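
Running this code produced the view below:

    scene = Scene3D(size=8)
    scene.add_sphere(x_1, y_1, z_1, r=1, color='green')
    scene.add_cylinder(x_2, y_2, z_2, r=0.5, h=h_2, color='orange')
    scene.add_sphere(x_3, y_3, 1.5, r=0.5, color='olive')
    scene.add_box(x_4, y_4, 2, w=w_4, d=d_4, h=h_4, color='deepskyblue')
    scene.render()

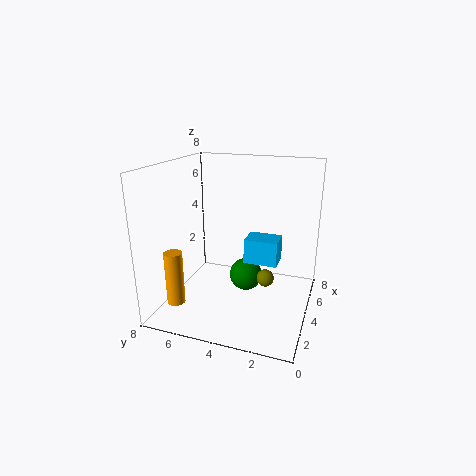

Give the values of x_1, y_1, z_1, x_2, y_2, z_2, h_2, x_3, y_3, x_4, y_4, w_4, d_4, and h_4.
x_1 = 5.5; y_1 = 4; z_1 = 1; x_2 = 2; y_2 = 7; z_2 = 0.5; h_2 = 3; x_3 = 4.5; y_3 = 2.5; x_4 = 5; y_4 = 2; w_4 = 1.5; d_4 = 2; h_4 = 1.5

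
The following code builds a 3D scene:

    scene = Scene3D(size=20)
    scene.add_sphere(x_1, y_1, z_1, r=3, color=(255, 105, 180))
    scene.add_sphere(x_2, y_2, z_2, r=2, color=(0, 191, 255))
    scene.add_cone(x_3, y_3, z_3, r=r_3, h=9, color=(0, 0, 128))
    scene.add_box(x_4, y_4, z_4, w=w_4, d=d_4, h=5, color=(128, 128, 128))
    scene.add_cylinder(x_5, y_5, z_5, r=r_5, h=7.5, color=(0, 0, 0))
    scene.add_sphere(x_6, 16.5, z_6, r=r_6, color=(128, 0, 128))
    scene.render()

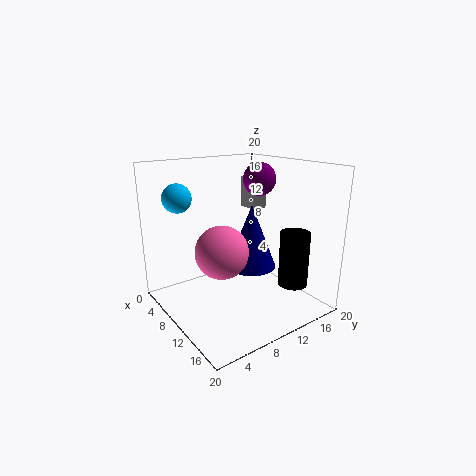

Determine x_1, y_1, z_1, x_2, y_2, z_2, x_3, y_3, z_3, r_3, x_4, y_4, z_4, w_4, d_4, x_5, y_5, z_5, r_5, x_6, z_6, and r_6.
x_1 = 16
y_1 = 3.5
z_1 = 11.5
x_2 = 5
y_2 = 3.5
z_2 = 15.5
x_3 = 10.5
y_3 = 12
z_3 = 5.5
r_3 = 3.5
x_4 = 0.5
y_4 = 17.5
z_4 = 11.5
w_4 = 3.5
d_4 = 2.5
x_5 = 16
y_5 = 15
z_5 = 4
r_5 = 2
x_6 = 6.5
z_6 = 17
r_6 = 2.5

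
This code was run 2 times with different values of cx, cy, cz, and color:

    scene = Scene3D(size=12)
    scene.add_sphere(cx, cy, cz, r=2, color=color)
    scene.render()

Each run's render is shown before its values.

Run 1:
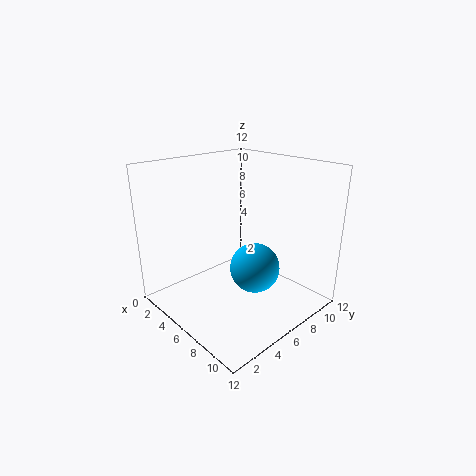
cx = 8, cy = 6, cz = 4, color = 'deepskyblue'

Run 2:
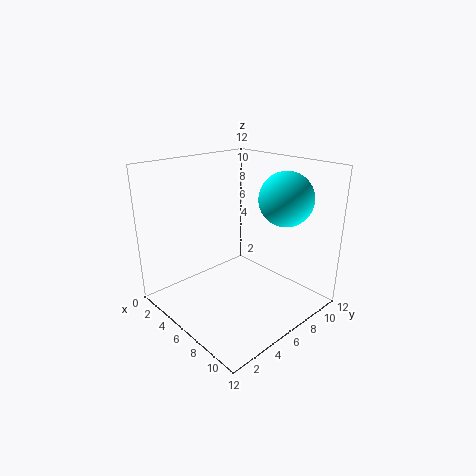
cx = 10, cy = 7, cz = 10, color = 'cyan'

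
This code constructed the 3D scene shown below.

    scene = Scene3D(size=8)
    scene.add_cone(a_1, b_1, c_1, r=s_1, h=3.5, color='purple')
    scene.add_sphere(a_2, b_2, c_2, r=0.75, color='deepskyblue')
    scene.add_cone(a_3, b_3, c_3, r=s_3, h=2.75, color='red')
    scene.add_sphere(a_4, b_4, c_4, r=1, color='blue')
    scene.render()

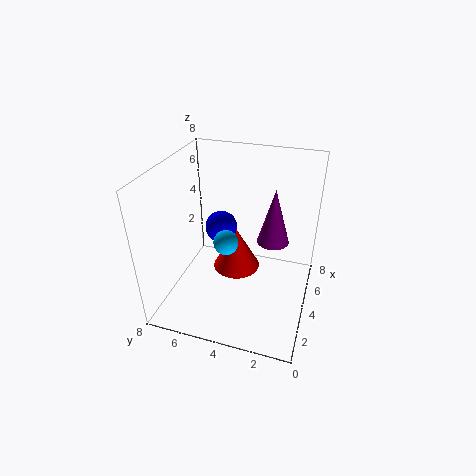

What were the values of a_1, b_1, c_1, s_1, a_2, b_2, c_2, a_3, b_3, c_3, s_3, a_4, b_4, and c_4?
a_1 = 6.5, b_1 = 2.5, c_1 = 2.5, s_1 = 1, a_2 = 4.75, b_2 = 5, c_2 = 3, a_3 = 6, b_3 = 4.75, c_3 = 0.5, s_3 = 1.5, a_4 = 6, b_4 = 5.75, c_4 = 3.25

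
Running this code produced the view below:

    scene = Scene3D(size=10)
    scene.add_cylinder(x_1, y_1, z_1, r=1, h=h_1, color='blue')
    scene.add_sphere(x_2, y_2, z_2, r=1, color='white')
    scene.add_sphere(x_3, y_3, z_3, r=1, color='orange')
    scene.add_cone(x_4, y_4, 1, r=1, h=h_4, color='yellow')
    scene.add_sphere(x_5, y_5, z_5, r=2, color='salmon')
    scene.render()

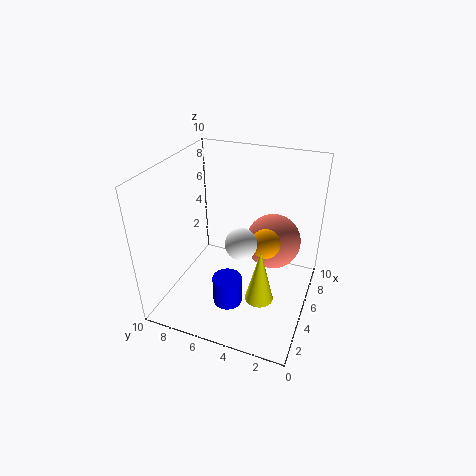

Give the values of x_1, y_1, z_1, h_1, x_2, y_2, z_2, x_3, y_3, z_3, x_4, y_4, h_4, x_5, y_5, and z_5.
x_1 = 3; y_1 = 5; z_1 = 1; h_1 = 2; x_2 = 3; y_2 = 4; z_2 = 6; x_3 = 5; y_3 = 3; z_3 = 5; x_4 = 4; y_4 = 3; h_4 = 4; x_5 = 7; y_5 = 3; z_5 = 4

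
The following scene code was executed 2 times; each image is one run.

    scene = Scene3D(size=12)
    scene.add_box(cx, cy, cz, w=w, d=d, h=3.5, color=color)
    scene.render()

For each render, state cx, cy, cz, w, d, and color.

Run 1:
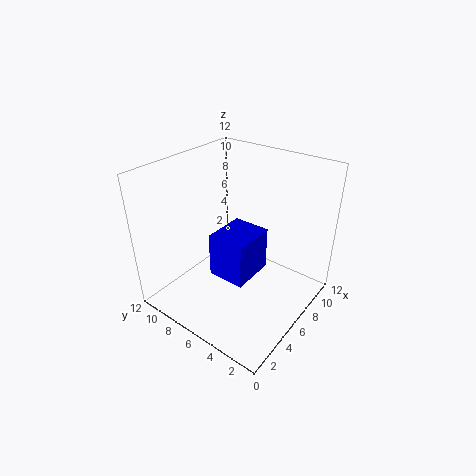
cx = 3
cy = 3.5
cz = 4
w = 3.5
d = 3
color = 'blue'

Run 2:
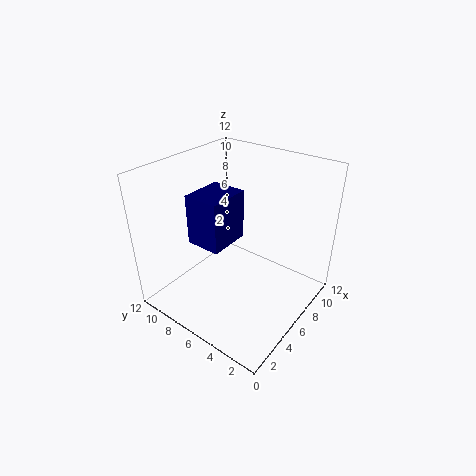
cx = 1
cy = 4
cz = 8
w = 3
d = 2.5
color = 'navy'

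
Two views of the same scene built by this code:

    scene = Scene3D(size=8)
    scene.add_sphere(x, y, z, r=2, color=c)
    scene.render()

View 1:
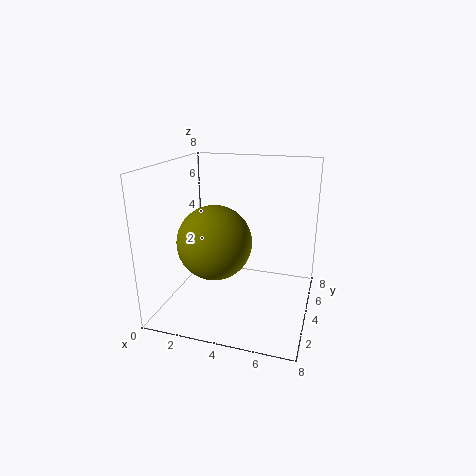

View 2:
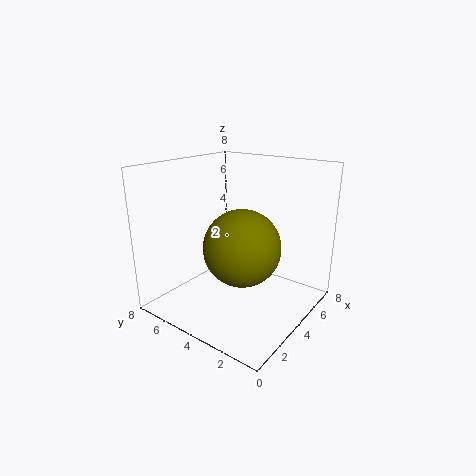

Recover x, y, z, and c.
x = 3
y = 3
z = 4
c = 'olive'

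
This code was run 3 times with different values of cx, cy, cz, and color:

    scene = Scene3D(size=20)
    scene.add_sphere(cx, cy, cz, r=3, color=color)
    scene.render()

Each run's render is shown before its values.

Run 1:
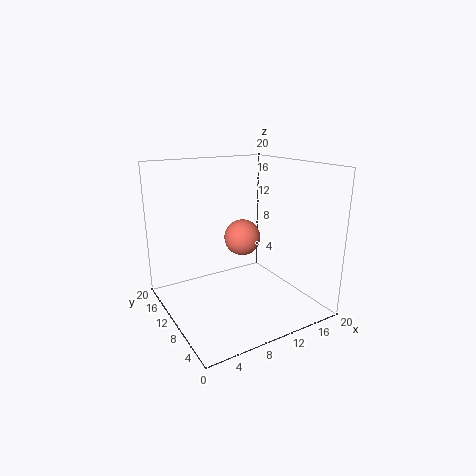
cx = 15
cy = 17
cz = 7
color = 'salmon'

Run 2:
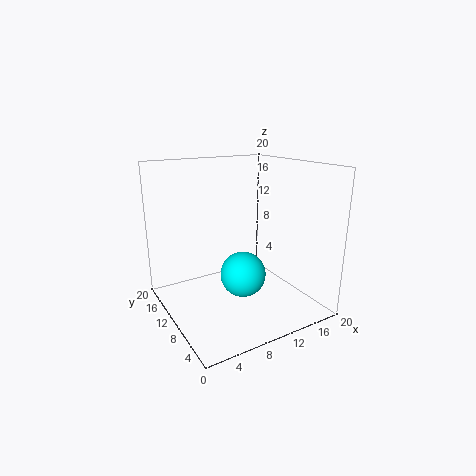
cx = 9
cy = 7
cz = 6
color = 'cyan'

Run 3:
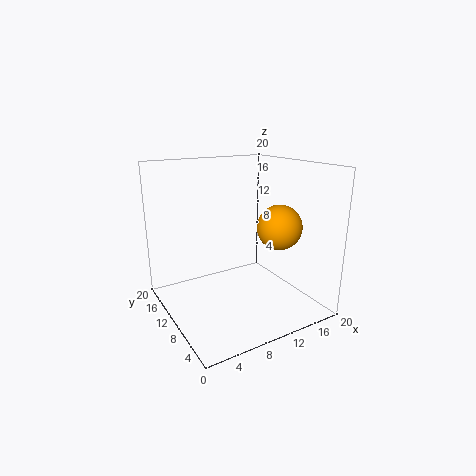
cx = 14
cy = 6
cz = 12
color = 'orange'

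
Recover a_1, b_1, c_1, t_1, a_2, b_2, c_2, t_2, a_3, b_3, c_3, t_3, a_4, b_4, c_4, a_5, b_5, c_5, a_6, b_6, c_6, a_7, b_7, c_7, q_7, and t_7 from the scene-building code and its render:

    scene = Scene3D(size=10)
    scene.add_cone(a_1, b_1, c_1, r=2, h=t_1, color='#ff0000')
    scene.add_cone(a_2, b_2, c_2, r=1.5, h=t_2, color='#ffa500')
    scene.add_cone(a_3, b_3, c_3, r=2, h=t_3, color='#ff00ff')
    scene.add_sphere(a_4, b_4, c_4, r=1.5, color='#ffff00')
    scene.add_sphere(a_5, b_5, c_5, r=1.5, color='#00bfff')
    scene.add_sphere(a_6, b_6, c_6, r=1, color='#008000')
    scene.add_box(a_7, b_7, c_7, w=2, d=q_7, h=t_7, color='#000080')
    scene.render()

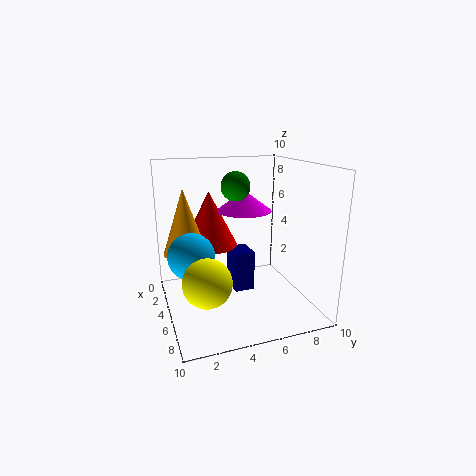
a_1 = 3
b_1 = 3.5
c_1 = 4
t_1 = 4
a_2 = 4
b_2 = 1.5
c_2 = 4
t_2 = 4.5
a_3 = 3.5
b_3 = 6
c_3 = 6.5
t_3 = 1.5
a_4 = 8
b_4 = 2
c_4 = 3.5
a_5 = 6
b_5 = 1.5
c_5 = 4.5
a_6 = 4.5
b_6 = 5
c_6 = 8.5
a_7 = 2.5
b_7 = 5
c_7 = 0.5
q_7 = 1.5
t_7 = 3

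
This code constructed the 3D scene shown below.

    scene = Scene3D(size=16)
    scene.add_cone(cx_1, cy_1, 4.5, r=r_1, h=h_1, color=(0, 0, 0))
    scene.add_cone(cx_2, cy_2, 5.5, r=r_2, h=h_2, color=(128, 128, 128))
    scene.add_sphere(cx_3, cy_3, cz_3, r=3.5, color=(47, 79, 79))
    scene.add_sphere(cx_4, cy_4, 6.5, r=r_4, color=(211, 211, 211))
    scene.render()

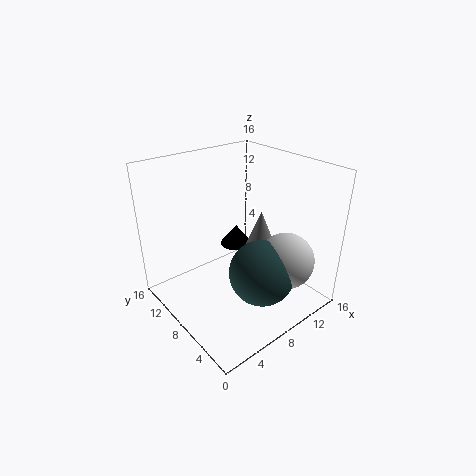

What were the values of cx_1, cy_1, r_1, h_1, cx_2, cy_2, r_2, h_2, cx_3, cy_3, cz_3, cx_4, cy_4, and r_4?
cx_1 = 11; cy_1 = 12; r_1 = 2; h_1 = 2.5; cx_2 = 11; cy_2 = 7.5; r_2 = 2; h_2 = 5; cx_3 = 8; cy_3 = 4; cz_3 = 5.5; cx_4 = 10.5; cy_4 = 3; r_4 = 3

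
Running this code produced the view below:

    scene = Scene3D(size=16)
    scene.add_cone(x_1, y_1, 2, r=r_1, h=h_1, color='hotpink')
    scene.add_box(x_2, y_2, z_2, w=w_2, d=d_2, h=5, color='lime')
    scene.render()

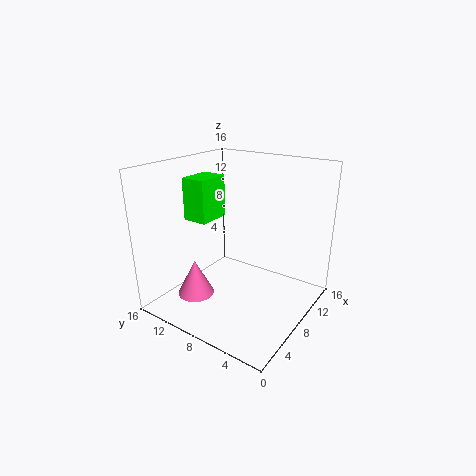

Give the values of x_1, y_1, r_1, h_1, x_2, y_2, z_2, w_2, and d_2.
x_1 = 4, y_1 = 11, r_1 = 2, h_1 = 4, x_2 = 7, y_2 = 12, z_2 = 9, w_2 = 4, d_2 = 3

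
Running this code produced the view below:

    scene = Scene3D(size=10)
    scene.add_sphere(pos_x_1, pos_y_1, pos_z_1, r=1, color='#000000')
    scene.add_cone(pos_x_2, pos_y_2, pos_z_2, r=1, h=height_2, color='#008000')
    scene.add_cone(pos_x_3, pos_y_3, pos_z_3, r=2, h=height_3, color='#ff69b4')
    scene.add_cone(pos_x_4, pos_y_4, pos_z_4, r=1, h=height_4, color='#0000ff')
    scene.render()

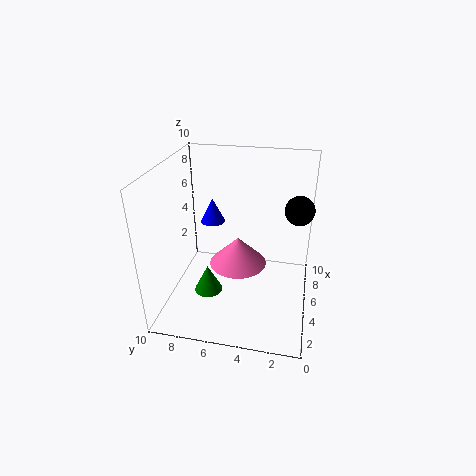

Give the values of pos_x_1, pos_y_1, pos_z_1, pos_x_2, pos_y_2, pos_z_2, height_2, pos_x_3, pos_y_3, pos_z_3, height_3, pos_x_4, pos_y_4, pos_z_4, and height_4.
pos_x_1 = 6; pos_y_1 = 1; pos_z_1 = 7; pos_x_2 = 4; pos_y_2 = 7; pos_z_2 = 1; height_2 = 2; pos_x_3 = 5; pos_y_3 = 5; pos_z_3 = 3; height_3 = 2; pos_x_4 = 9; pos_y_4 = 8; pos_z_4 = 4; height_4 = 2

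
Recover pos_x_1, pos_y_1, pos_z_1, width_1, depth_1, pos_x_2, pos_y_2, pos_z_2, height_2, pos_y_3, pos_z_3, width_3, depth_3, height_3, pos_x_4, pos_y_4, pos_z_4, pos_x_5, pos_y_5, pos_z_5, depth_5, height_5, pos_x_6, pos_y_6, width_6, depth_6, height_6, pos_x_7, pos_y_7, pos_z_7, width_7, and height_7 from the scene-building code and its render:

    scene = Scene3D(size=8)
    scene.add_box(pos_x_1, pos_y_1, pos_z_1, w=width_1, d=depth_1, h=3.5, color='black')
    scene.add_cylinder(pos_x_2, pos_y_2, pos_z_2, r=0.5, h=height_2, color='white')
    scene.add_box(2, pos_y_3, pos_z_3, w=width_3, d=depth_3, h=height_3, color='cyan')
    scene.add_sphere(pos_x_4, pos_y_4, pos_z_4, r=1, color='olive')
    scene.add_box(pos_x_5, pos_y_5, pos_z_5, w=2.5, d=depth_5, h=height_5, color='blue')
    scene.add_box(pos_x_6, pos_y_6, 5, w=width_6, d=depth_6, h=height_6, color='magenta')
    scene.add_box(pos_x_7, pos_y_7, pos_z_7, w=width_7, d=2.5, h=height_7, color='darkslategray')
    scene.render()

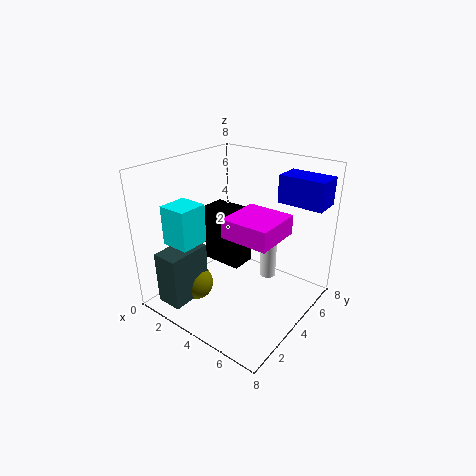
pos_x_1 = 1; pos_y_1 = 4.5; pos_z_1 = 1.5; width_1 = 2.5; depth_1 = 1.5; pos_x_2 = 4.5; pos_y_2 = 6.5; pos_z_2 = 0.5; height_2 = 2.5; pos_y_3 = 0.5; pos_z_3 = 4.5; width_3 = 1.5; depth_3 = 1.5; height_3 = 2; pos_x_4 = 2; pos_y_4 = 2.5; pos_z_4 = 1; pos_x_5 = 5.5; pos_y_5 = 5.5; pos_z_5 = 6; depth_5 = 1.5; height_5 = 1.5; pos_x_6 = 4.5; pos_y_6 = 2; width_6 = 2.5; depth_6 = 2.5; height_6 = 1; pos_x_7 = 1; pos_y_7 = 0.5; pos_z_7 = 0.5; width_7 = 1.5; height_7 = 3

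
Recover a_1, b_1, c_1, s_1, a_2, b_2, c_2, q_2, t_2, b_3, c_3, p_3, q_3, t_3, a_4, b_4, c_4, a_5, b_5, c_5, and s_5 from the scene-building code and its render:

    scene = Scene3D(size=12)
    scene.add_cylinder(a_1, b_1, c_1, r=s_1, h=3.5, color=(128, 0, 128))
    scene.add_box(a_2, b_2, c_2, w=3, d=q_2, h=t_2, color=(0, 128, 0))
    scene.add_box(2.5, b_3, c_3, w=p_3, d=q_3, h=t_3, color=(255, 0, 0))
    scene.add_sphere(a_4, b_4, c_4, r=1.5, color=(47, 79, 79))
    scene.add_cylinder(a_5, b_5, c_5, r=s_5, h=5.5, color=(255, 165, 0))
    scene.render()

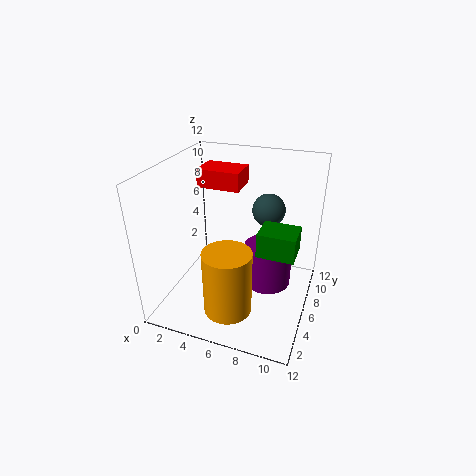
a_1 = 8.5; b_1 = 6.5; c_1 = 2; s_1 = 2; a_2 = 8; b_2 = 4.5; c_2 = 5.5; q_2 = 2.5; t_2 = 2; b_3 = 6; c_3 = 10; p_3 = 3.5; q_3 = 2.5; t_3 = 1.5; a_4 = 7.5; b_4 = 10; c_4 = 7; a_5 = 6; b_5 = 3.5; c_5 = 0.5; s_5 = 2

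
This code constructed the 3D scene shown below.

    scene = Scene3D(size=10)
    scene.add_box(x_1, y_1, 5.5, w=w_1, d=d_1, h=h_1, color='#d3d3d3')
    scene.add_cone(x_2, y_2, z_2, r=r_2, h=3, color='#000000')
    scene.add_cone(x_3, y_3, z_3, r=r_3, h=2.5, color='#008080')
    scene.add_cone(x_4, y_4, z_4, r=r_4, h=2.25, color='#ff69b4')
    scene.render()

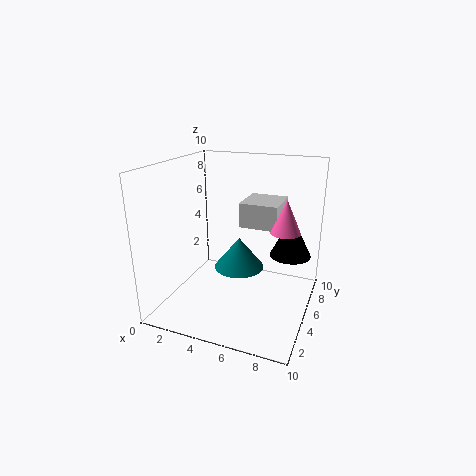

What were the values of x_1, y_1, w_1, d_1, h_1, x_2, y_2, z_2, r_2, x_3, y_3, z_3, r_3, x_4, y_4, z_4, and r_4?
x_1 = 4.75, y_1 = 5.75, w_1 = 2.75, d_1 = 3, h_1 = 1.75, x_2 = 8.25, y_2 = 7.25, z_2 = 3.25, r_2 = 1.5, x_3 = 4, y_3 = 7.75, z_3 = 1.25, r_3 = 2, x_4 = 8.25, y_4 = 5.25, z_4 = 5.75, r_4 = 1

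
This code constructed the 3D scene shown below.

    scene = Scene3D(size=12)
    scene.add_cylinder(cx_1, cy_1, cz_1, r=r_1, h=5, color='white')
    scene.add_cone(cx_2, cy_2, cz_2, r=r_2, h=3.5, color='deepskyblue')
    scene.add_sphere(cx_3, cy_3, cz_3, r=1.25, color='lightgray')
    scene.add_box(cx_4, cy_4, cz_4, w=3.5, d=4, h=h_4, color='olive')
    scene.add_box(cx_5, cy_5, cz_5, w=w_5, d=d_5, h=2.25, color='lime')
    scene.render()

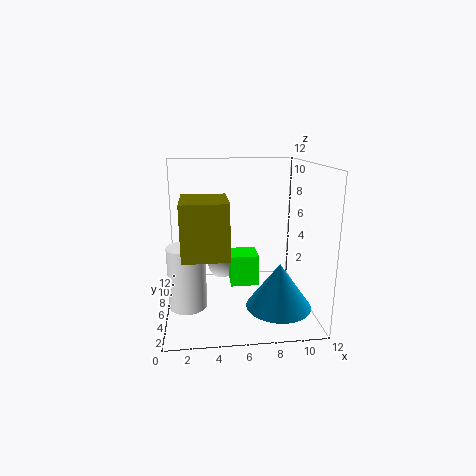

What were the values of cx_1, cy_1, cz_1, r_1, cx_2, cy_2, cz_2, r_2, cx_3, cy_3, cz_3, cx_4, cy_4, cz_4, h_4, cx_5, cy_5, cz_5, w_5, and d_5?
cx_1 = 1.75
cy_1 = 4.25
cz_1 = 1
r_1 = 1.5
cx_2 = 8.75
cy_2 = 2.5
cz_2 = 1.5
r_2 = 2.5
cx_3 = 4.75
cy_3 = 7.25
cz_3 = 3.25
cx_4 = 1.5
cy_4 = 2
cz_4 = 5.5
h_4 = 4.25
cx_5 = 5
cy_5 = 1.75
cz_5 = 3.75
w_5 = 2
d_5 = 2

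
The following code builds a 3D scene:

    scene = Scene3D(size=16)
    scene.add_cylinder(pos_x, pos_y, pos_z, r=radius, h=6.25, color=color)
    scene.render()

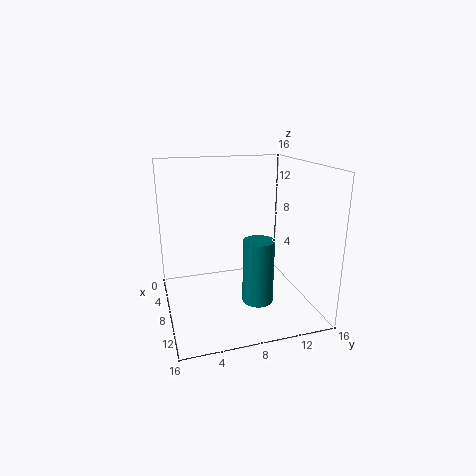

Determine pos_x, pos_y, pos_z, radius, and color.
pos_x = 13.75, pos_y = 8.25, pos_z = 3.5, radius = 1.5, color = 'teal'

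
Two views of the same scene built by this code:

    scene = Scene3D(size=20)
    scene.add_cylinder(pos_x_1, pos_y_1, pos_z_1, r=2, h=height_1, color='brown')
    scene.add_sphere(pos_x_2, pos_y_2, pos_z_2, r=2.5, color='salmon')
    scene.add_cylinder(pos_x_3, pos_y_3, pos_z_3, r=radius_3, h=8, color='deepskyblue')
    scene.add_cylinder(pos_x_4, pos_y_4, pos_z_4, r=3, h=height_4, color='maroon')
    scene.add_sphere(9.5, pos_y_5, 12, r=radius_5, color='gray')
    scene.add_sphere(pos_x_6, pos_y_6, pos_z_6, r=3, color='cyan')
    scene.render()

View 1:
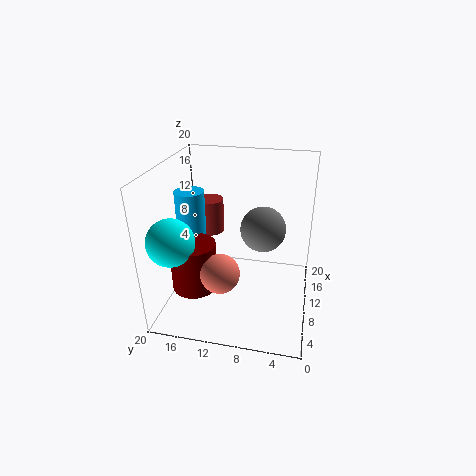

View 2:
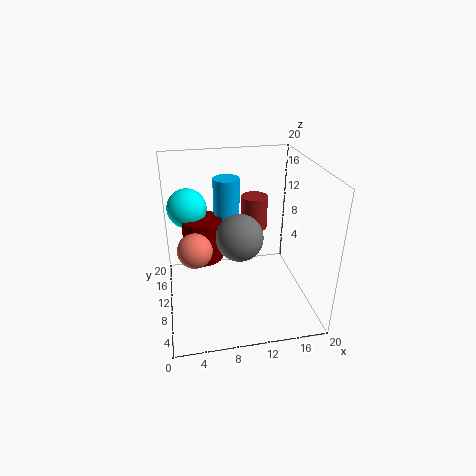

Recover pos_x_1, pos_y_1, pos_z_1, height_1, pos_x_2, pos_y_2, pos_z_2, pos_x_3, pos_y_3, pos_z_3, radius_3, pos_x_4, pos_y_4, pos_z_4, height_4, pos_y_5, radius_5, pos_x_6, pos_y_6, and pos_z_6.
pos_x_1 = 13.5, pos_y_1 = 15, pos_z_1 = 9, height_1 = 5, pos_x_2 = 4, pos_y_2 = 11, pos_z_2 = 8, pos_x_3 = 9.5, pos_y_3 = 16.5, pos_z_3 = 8.5, radius_3 = 2, pos_x_4 = 5.5, pos_y_4 = 15, pos_z_4 = 4.5, height_4 = 6.5, pos_y_5 = 6.5, radius_5 = 3, pos_x_6 = 3.5, pos_y_6 = 17, pos_z_6 = 12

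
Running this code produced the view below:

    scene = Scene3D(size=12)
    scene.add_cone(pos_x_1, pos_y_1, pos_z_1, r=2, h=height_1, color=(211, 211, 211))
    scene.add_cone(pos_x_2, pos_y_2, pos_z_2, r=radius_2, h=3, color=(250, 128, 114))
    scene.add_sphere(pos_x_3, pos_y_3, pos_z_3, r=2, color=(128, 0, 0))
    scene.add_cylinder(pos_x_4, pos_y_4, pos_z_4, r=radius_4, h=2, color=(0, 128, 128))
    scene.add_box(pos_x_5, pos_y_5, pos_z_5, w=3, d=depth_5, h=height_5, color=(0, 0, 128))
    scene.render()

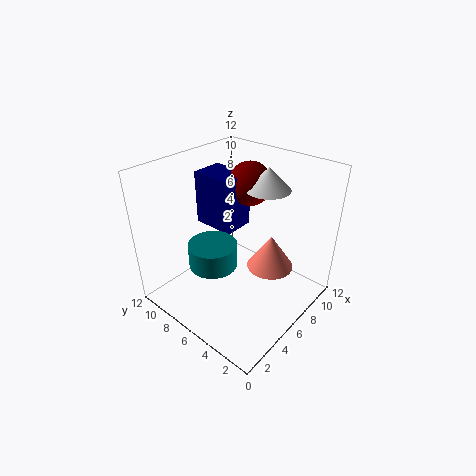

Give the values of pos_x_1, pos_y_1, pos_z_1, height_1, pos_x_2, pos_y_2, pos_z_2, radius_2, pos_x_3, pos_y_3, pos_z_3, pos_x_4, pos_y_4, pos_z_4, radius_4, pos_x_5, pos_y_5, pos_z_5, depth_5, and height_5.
pos_x_1 = 10
pos_y_1 = 6
pos_z_1 = 9
height_1 = 2
pos_x_2 = 8
pos_y_2 = 4
pos_z_2 = 3
radius_2 = 2
pos_x_3 = 10
pos_y_3 = 8
pos_z_3 = 9
pos_x_4 = 4
pos_y_4 = 7
pos_z_4 = 4
radius_4 = 2
pos_x_5 = 7
pos_y_5 = 8
pos_z_5 = 5
depth_5 = 4
height_5 = 5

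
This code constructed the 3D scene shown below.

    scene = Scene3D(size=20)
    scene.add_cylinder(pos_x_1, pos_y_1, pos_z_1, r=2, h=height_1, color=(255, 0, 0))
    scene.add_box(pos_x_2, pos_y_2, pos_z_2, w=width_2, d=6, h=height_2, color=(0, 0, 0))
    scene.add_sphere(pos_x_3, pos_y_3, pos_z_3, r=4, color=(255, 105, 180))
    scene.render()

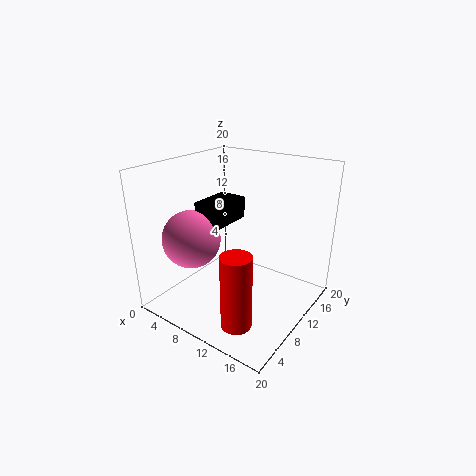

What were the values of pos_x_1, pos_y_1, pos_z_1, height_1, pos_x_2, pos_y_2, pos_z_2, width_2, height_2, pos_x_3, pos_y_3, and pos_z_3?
pos_x_1 = 14
pos_y_1 = 4
pos_z_1 = 1
height_1 = 10
pos_x_2 = 5
pos_y_2 = 7
pos_z_2 = 12
width_2 = 4
height_2 = 3
pos_x_3 = 5
pos_y_3 = 6
pos_z_3 = 10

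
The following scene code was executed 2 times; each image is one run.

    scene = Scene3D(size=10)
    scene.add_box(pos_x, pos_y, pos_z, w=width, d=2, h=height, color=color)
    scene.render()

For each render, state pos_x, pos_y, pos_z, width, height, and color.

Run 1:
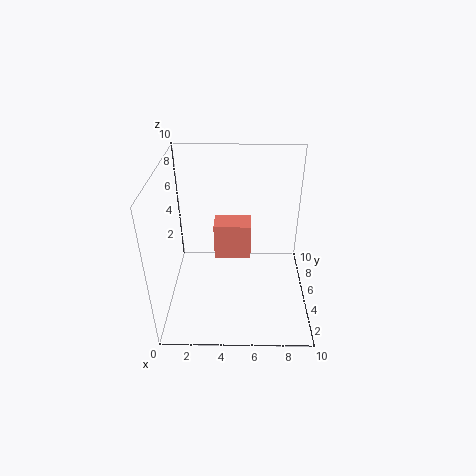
pos_x = 3; pos_y = 8; pos_z = 1; width = 3; height = 3; color = 'salmon'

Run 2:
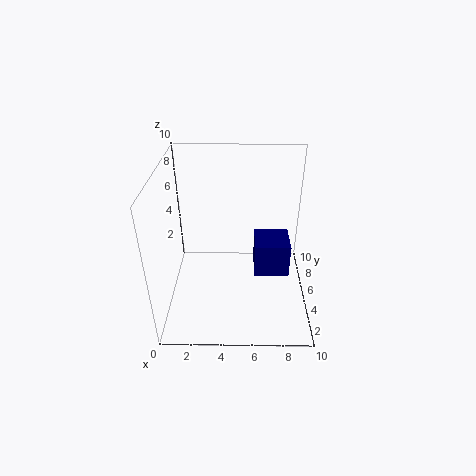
pos_x = 6; pos_y = 1; pos_z = 5; width = 2; height = 2; color = 'navy'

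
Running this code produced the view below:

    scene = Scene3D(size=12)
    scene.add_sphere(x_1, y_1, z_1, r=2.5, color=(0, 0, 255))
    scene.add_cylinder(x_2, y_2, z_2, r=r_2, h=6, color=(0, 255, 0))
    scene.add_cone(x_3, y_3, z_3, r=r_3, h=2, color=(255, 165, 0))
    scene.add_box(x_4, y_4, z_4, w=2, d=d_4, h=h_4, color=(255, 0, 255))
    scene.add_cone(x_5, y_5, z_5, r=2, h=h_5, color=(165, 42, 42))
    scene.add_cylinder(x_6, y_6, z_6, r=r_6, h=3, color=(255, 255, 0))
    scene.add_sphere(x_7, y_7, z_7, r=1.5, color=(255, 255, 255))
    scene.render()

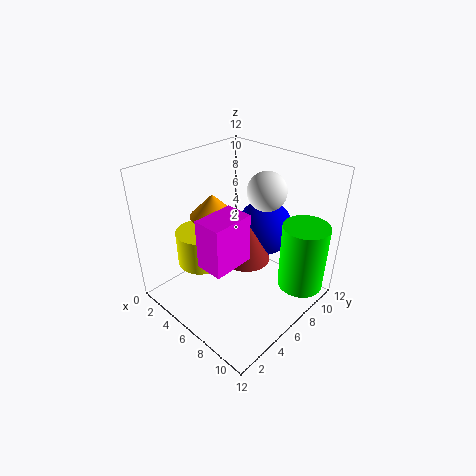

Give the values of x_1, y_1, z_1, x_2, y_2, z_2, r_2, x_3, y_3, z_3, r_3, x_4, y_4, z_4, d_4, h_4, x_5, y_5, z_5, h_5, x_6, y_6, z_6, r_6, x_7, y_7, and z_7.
x_1 = 6, y_1 = 9.5, z_1 = 5.5, x_2 = 10, y_2 = 10, z_2 = 1, r_2 = 2, x_3 = 3, y_3 = 6, z_3 = 7, r_3 = 2, x_4 = 7.5, y_4 = 0.5, z_4 = 7, d_4 = 3, h_4 = 3.5, x_5 = 6.5, y_5 = 6.5, z_5 = 4, h_5 = 3.5, x_6 = 3.5, y_6 = 4, z_6 = 3.5, r_6 = 2, x_7 = 8, y_7 = 7, z_7 = 10.5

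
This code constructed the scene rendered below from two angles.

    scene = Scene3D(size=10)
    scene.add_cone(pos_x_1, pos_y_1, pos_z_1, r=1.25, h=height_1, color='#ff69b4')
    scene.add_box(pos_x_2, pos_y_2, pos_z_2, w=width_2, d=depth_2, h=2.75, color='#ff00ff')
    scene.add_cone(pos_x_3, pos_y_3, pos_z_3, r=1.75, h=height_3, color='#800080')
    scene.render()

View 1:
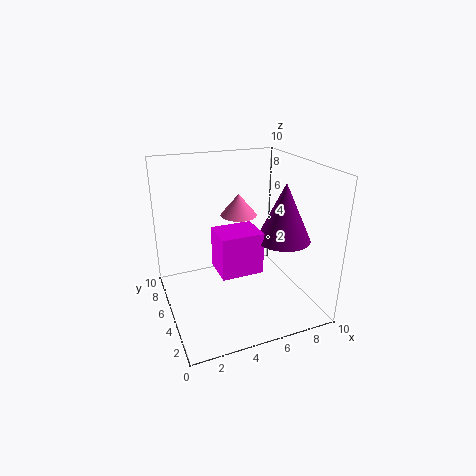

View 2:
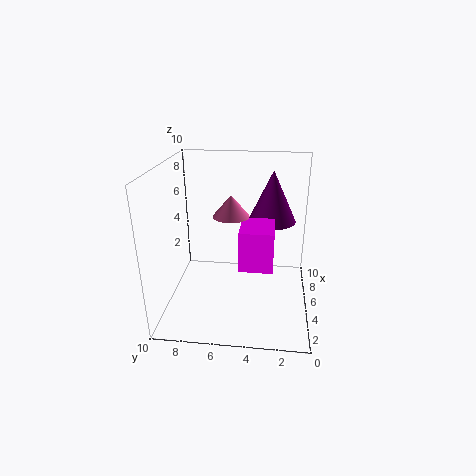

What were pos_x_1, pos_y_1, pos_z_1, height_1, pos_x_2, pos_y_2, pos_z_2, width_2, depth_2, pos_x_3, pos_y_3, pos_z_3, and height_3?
pos_x_1 = 5.25, pos_y_1 = 5.5, pos_z_1 = 6.5, height_1 = 1.5, pos_x_2 = 3, pos_y_2 = 2.5, pos_z_2 = 3.5, width_2 = 2.75, depth_2 = 2.25, pos_x_3 = 7.25, pos_y_3 = 2.75, pos_z_3 = 5.5, height_3 = 3.75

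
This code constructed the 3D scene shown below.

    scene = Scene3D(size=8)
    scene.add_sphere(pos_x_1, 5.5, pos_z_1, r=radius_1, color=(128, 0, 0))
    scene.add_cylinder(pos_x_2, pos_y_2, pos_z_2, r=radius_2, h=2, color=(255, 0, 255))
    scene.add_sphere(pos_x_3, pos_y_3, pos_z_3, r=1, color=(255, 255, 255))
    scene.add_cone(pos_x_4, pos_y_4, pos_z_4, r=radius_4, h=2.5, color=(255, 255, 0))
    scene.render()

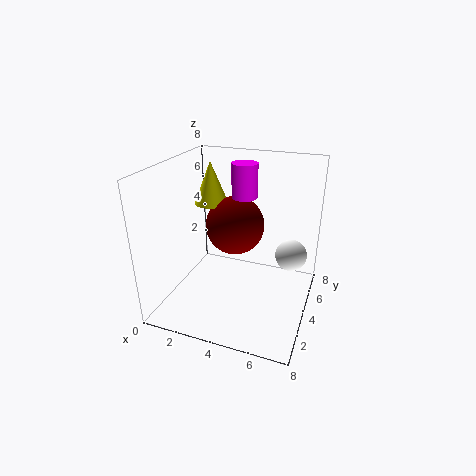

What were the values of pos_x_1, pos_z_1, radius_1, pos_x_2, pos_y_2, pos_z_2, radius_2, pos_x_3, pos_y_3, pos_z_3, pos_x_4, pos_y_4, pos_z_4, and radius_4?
pos_x_1 = 3.25
pos_z_1 = 4
radius_1 = 1.75
pos_x_2 = 3.75
pos_y_2 = 5.75
pos_z_2 = 5.75
radius_2 = 0.75
pos_x_3 = 6.5
pos_y_3 = 7
pos_z_3 = 1.75
pos_x_4 = 1.75
pos_y_4 = 5.5
pos_z_4 = 5.25
radius_4 = 1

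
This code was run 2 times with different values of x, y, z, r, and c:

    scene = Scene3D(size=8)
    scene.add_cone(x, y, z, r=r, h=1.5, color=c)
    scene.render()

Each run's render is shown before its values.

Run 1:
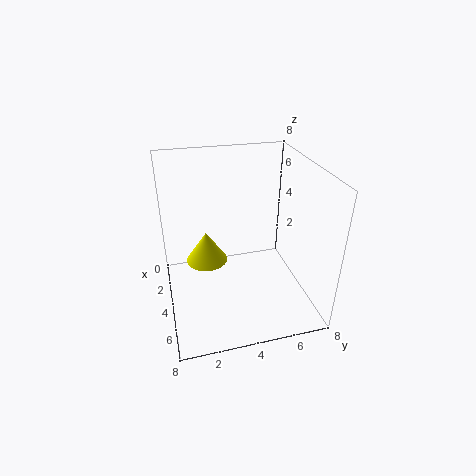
x = 5.5, y = 2, z = 4, r = 1, c = 'yellow'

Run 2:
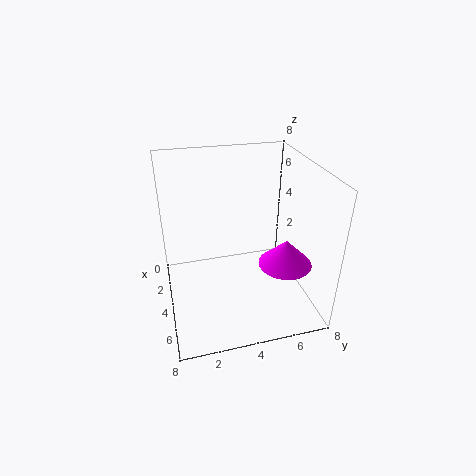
x = 5, y = 6.5, z = 2.5, r = 1.5, c = 'magenta'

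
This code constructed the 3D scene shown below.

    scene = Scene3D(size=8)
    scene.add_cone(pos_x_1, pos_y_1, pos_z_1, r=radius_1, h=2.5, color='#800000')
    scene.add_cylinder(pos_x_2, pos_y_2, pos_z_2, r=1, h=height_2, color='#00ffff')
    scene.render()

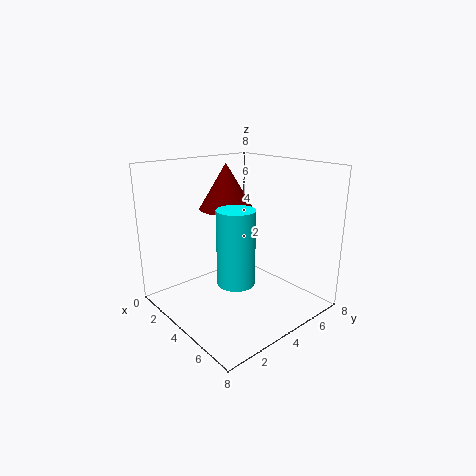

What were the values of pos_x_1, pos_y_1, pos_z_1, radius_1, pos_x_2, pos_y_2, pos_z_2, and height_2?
pos_x_1 = 3; pos_y_1 = 4; pos_z_1 = 5.5; radius_1 = 1.5; pos_x_2 = 5; pos_y_2 = 3; pos_z_2 = 2; height_2 = 4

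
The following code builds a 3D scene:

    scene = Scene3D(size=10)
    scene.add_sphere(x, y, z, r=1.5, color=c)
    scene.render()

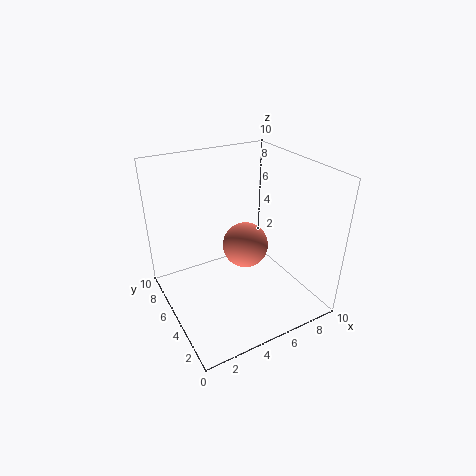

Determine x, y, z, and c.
x = 5, y = 4, z = 5, c = 'salmon'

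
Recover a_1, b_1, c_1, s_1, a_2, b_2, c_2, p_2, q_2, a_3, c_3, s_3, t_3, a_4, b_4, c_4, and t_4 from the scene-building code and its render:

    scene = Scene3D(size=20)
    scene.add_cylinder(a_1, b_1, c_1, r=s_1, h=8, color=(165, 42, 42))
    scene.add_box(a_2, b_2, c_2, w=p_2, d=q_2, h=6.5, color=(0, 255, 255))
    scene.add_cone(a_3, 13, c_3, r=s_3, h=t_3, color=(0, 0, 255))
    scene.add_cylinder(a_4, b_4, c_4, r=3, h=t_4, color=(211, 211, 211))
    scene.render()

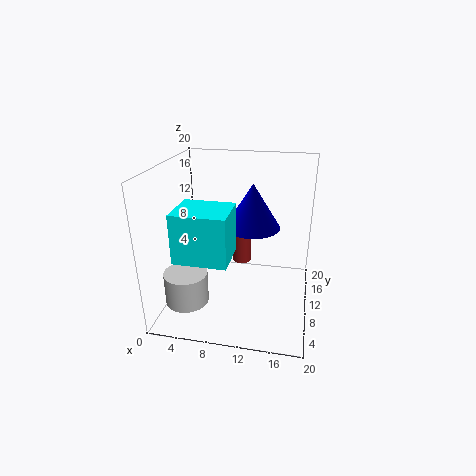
a_1 = 9
b_1 = 18
c_1 = 2
s_1 = 1.5
a_2 = 3
b_2 = 3
c_2 = 9
p_2 = 7
q_2 = 6
a_3 = 11.5
c_3 = 10.5
s_3 = 4
t_3 = 6.5
a_4 = 3.5
b_4 = 6
c_4 = 1.5
t_4 = 4.5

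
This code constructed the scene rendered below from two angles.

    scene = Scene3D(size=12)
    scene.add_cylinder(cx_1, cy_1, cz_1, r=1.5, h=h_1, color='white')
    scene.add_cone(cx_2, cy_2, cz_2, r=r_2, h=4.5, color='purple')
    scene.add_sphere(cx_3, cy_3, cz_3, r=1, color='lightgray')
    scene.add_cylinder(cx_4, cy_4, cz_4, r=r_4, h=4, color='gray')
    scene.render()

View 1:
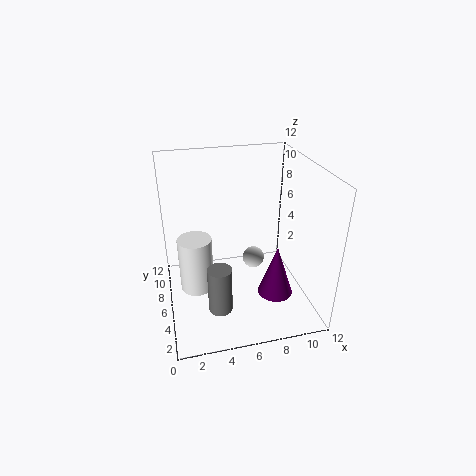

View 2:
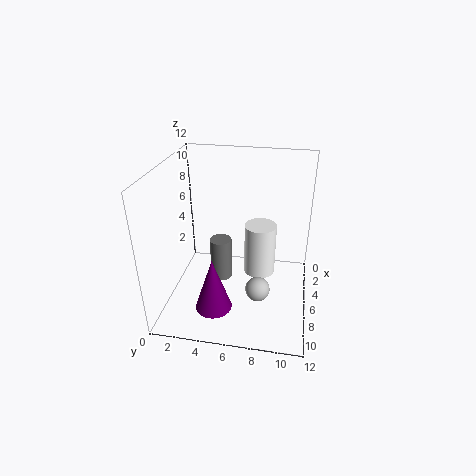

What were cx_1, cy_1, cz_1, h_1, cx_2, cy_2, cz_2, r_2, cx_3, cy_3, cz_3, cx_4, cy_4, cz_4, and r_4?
cx_1 = 2.5
cy_1 = 7.5
cz_1 = 0.5
h_1 = 5
cx_2 = 9
cy_2 = 4.5
cz_2 = 1
r_2 = 1.5
cx_3 = 8
cy_3 = 8
cz_3 = 2.5
cx_4 = 4
cy_4 = 4
cz_4 = 0.5
r_4 = 1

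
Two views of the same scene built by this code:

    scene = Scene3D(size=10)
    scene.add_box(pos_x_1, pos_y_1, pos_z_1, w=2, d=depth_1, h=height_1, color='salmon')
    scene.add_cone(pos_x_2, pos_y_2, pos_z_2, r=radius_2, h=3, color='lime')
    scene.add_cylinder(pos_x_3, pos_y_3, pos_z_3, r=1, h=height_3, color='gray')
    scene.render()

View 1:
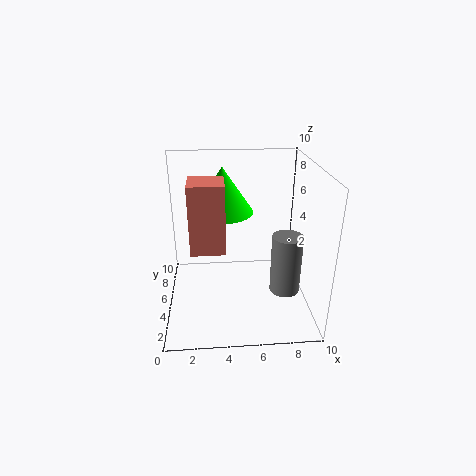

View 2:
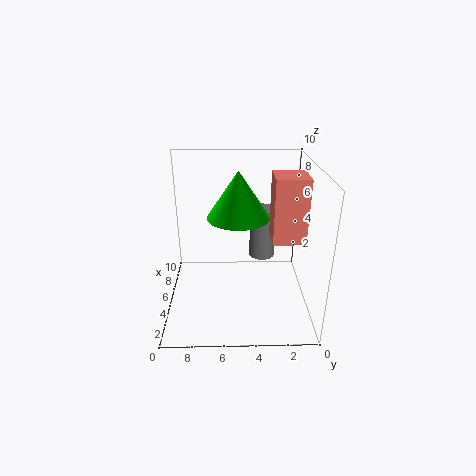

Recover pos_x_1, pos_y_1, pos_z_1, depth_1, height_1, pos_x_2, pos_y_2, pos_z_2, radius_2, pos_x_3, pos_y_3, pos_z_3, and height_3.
pos_x_1 = 2, pos_y_1 = 1, pos_z_1 = 6, depth_1 = 2, height_1 = 4, pos_x_2 = 4, pos_y_2 = 5, pos_z_2 = 7, radius_2 = 2, pos_x_3 = 8, pos_y_3 = 3, pos_z_3 = 2, height_3 = 4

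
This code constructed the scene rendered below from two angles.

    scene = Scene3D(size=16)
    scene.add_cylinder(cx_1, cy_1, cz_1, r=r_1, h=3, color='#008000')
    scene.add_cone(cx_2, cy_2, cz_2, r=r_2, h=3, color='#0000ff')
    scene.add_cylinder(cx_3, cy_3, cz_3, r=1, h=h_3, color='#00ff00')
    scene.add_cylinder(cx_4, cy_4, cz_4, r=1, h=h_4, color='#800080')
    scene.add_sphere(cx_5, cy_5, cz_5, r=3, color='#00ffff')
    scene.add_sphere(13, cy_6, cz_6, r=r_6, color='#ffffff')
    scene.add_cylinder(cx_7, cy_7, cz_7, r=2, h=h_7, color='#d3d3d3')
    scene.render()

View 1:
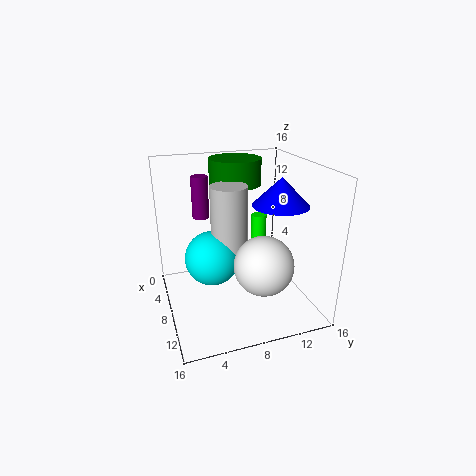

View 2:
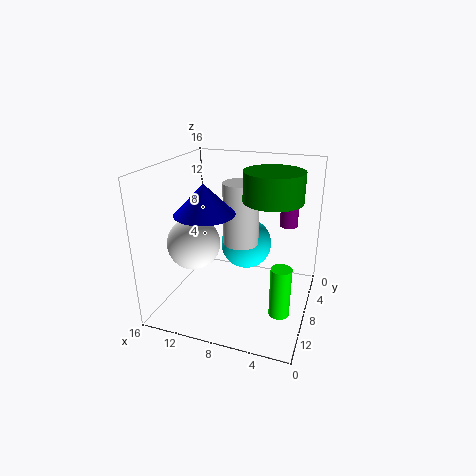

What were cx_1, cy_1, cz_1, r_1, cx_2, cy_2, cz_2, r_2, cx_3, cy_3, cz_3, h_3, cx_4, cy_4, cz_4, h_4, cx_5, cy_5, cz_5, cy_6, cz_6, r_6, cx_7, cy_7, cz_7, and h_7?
cx_1 = 4, cy_1 = 9, cz_1 = 13, r_1 = 3, cx_2 = 10, cy_2 = 12, cz_2 = 12, r_2 = 3, cx_3 = 2, cy_3 = 13, cz_3 = 3, h_3 = 5, cx_4 = 3, cy_4 = 5, cz_4 = 9, h_4 = 5, cx_5 = 8, cy_5 = 5, cz_5 = 6, cy_6 = 9, cz_6 = 7, r_6 = 3, cx_7 = 8, cy_7 = 7, cz_7 = 7, h_7 = 7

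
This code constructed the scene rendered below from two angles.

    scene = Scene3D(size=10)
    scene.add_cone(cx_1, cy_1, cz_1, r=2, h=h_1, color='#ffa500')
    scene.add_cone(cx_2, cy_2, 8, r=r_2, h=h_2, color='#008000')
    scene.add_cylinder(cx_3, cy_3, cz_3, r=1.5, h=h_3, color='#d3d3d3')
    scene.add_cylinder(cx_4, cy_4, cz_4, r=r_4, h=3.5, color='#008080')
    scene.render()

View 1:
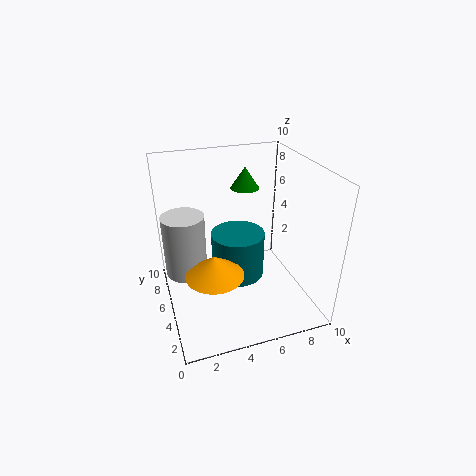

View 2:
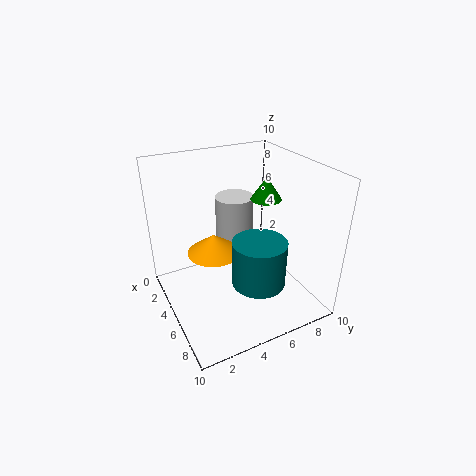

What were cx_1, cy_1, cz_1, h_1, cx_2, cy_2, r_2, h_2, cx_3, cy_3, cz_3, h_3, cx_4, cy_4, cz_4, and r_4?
cx_1 = 3
cy_1 = 4
cz_1 = 3
h_1 = 1.5
cx_2 = 6
cy_2 = 6.5
r_2 = 1
h_2 = 1.5
cx_3 = 1.5
cy_3 = 6.5
cz_3 = 2
h_3 = 4.5
cx_4 = 5.5
cy_4 = 6.5
cz_4 = 1
r_4 = 2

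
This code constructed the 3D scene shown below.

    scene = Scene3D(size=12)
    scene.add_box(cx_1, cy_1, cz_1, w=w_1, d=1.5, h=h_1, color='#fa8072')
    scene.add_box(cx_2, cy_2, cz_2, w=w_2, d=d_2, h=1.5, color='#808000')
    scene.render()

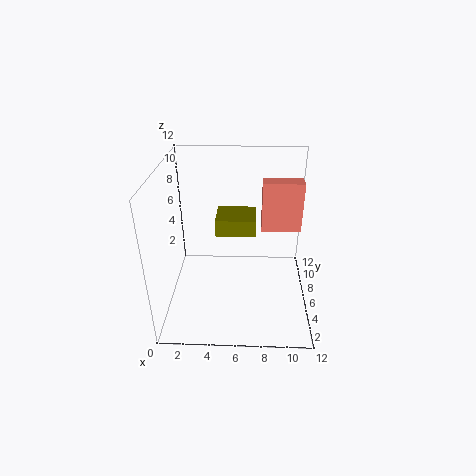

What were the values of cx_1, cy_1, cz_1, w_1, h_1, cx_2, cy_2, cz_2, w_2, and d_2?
cx_1 = 8, cy_1 = 8, cz_1 = 5.5, w_1 = 3.5, h_1 = 4.5, cx_2 = 4, cy_2 = 7, cz_2 = 5.5, w_2 = 3.5, d_2 = 3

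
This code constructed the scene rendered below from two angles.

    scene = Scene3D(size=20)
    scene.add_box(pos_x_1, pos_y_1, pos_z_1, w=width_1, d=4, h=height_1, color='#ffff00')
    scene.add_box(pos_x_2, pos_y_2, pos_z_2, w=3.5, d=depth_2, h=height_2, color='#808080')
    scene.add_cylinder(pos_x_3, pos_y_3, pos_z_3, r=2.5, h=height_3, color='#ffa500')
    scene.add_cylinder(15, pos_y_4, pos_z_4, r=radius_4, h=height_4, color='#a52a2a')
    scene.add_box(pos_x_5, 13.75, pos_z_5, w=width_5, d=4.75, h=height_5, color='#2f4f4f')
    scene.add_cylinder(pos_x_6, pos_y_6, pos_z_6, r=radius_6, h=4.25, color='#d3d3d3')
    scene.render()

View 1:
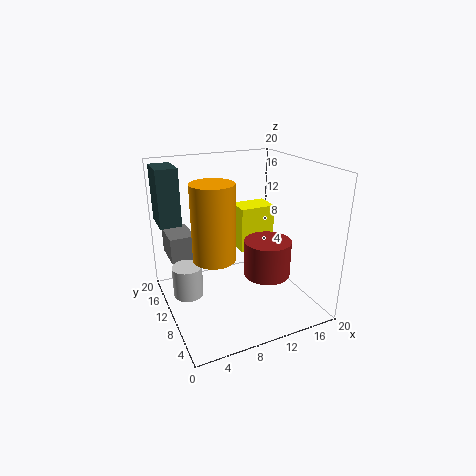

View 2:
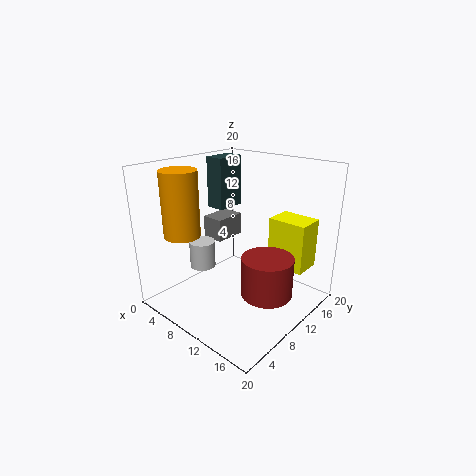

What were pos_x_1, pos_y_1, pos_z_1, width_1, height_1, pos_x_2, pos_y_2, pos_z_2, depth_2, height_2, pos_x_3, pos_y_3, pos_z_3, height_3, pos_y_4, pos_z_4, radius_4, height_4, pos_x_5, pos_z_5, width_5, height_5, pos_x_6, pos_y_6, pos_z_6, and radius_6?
pos_x_1 = 12.5; pos_y_1 = 13.75; pos_z_1 = 5.5; width_1 = 5.5; height_1 = 7; pos_x_2 = 1; pos_y_2 = 12; pos_z_2 = 7; depth_2 = 5; height_2 = 3.5; pos_x_3 = 4.5; pos_y_3 = 4.75; pos_z_3 = 10.5; height_3 = 9; pos_y_4 = 10.25; pos_z_4 = 3; radius_4 = 3.5; height_4 = 5.5; pos_x_5 = 0.25; pos_z_5 = 11.5; width_5 = 3; height_5 = 8; pos_x_6 = 2.5; pos_y_6 = 10; pos_z_6 = 3; radius_6 = 2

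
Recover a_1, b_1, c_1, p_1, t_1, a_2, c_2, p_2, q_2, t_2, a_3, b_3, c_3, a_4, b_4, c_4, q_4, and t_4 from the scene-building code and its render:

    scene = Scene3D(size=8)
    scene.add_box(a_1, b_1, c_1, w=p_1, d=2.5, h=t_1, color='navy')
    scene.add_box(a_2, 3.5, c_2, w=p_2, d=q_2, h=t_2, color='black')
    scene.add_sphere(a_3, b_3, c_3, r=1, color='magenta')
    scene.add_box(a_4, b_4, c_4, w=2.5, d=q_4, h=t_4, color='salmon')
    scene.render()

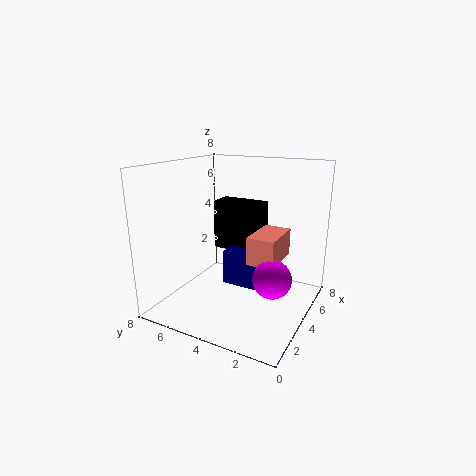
a_1 = 4
b_1 = 2.5
c_1 = 1
p_1 = 1
t_1 = 2
a_2 = 5.5
c_2 = 2.5
p_2 = 1.5
q_2 = 3
t_2 = 3
a_3 = 3
b_3 = 1.5
c_3 = 2.5
a_4 = 3
b_4 = 1.5
c_4 = 3
q_4 = 1.5
t_4 = 1.5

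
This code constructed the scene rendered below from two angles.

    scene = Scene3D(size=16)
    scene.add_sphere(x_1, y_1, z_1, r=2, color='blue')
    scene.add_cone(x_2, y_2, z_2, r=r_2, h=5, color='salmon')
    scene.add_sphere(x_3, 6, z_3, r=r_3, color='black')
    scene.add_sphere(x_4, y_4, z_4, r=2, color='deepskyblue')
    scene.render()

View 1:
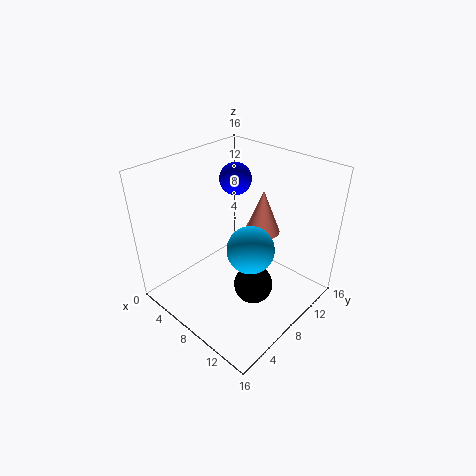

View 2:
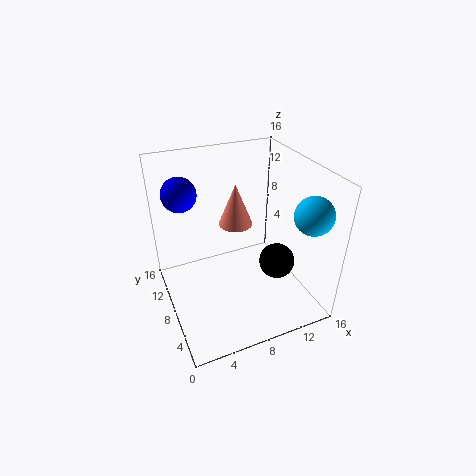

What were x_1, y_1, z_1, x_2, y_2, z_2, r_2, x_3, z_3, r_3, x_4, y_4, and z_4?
x_1 = 3, y_1 = 13, z_1 = 12, x_2 = 9, y_2 = 11, z_2 = 8, r_2 = 2, x_3 = 12, z_3 = 5, r_3 = 2, x_4 = 14, y_4 = 3, z_4 = 12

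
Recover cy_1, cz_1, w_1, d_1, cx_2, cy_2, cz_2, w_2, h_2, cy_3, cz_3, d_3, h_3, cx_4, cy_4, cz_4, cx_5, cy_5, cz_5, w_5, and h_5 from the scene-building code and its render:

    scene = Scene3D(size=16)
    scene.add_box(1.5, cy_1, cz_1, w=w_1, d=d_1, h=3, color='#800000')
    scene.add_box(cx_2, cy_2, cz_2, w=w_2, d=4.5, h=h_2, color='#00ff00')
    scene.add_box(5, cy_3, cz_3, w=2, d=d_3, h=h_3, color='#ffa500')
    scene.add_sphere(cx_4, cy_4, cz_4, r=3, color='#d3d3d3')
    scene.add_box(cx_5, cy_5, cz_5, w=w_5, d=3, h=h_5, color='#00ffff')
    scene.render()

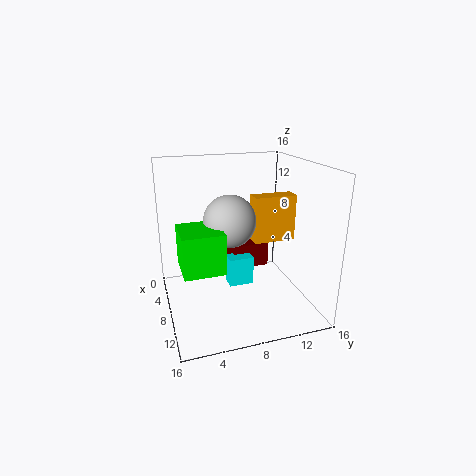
cy_1 = 8.5; cz_1 = 2.5; w_1 = 3.5; d_1 = 4.5; cx_2 = 5.5; cy_2 = 1.5; cz_2 = 5; w_2 = 5; h_2 = 4.5; cy_3 = 10.5; cz_3 = 6.5; d_3 = 5; h_3 = 5.5; cx_4 = 6.5; cy_4 = 7.5; cz_4 = 9.5; cx_5 = 4.5; cy_5 = 7.5; cz_5 = 1; w_5 = 2; h_5 = 3.5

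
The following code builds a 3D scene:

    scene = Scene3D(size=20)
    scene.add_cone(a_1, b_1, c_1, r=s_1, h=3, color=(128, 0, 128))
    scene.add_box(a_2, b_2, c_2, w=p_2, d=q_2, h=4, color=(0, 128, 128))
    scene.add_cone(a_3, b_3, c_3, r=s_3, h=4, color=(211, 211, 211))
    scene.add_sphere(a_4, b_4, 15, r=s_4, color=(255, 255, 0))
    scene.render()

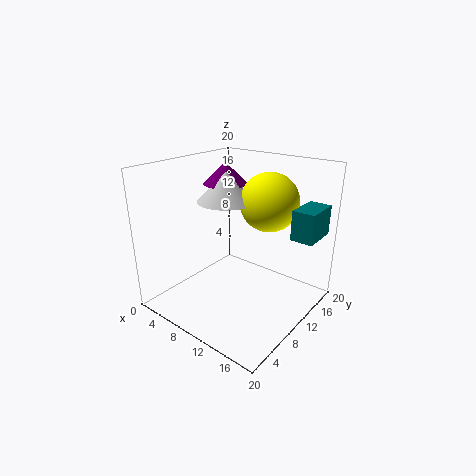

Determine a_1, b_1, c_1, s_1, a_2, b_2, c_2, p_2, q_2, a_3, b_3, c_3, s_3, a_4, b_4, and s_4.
a_1 = 7
b_1 = 11
c_1 = 17
s_1 = 3
a_2 = 17
b_2 = 12
c_2 = 11
p_2 = 3
q_2 = 5
a_3 = 8
b_3 = 10
c_3 = 15
s_3 = 4
a_4 = 13
b_4 = 13
s_4 = 4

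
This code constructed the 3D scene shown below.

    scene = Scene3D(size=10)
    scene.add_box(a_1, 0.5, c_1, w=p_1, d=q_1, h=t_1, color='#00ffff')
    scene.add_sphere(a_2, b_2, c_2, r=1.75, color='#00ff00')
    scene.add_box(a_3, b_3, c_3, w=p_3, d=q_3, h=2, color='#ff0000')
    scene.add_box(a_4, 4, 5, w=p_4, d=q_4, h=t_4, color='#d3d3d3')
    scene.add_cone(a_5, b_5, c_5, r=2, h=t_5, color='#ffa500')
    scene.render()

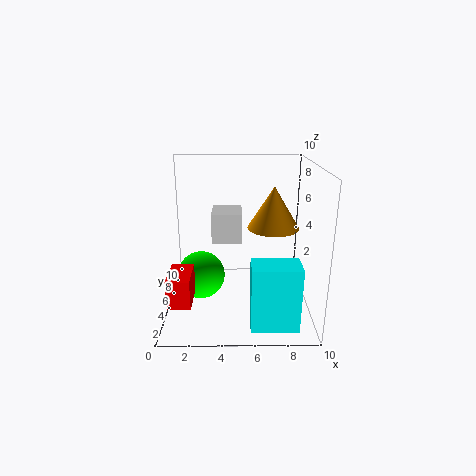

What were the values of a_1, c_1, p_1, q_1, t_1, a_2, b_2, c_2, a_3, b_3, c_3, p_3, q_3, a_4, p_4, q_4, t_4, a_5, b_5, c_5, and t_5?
a_1 = 5.75; c_1 = 0.5; p_1 = 3; q_1 = 1.75; t_1 = 4.25; a_2 = 2.25; b_2 = 5.75; c_2 = 1.75; a_3 = 0.5; b_3 = 1.5; c_3 = 1.5; p_3 = 1.5; q_3 = 2.5; a_4 = 3.25; p_4 = 2; q_4 = 2.25; t_4 = 2; a_5 = 7.75; b_5 = 7.75; c_5 = 4.75; t_5 = 3.25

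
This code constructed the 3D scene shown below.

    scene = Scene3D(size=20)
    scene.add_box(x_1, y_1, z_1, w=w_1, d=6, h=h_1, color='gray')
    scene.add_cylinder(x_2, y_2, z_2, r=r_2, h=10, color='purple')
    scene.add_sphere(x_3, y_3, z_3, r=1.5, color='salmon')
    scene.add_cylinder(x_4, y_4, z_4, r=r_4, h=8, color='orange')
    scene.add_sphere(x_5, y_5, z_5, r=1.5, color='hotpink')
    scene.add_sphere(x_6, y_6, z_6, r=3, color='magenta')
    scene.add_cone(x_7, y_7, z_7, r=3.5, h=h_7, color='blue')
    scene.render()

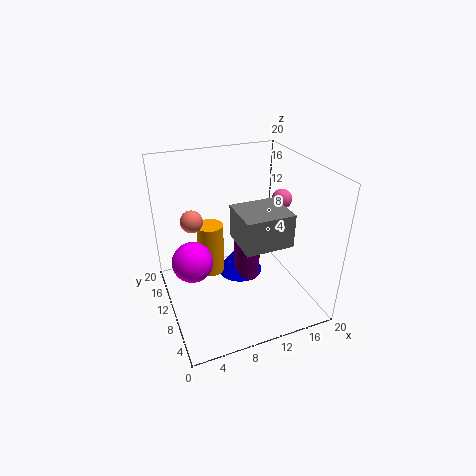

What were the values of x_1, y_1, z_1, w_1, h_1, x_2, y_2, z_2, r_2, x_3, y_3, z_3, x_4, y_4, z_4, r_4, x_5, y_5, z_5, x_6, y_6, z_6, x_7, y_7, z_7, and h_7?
x_1 = 9; y_1 = 4.5; z_1 = 10.5; w_1 = 6.5; h_1 = 4.5; x_2 = 12.5; y_2 = 12.5; z_2 = 1.5; r_2 = 2; x_3 = 4; y_3 = 11.5; z_3 = 13; x_4 = 7.5; y_4 = 15; z_4 = 2; r_4 = 2; x_5 = 18; y_5 = 12.5; z_5 = 13.5; x_6 = 4; y_6 = 13; z_6 = 5.5; x_7 = 12; y_7 = 14; z_7 = 1.5; h_7 = 4.5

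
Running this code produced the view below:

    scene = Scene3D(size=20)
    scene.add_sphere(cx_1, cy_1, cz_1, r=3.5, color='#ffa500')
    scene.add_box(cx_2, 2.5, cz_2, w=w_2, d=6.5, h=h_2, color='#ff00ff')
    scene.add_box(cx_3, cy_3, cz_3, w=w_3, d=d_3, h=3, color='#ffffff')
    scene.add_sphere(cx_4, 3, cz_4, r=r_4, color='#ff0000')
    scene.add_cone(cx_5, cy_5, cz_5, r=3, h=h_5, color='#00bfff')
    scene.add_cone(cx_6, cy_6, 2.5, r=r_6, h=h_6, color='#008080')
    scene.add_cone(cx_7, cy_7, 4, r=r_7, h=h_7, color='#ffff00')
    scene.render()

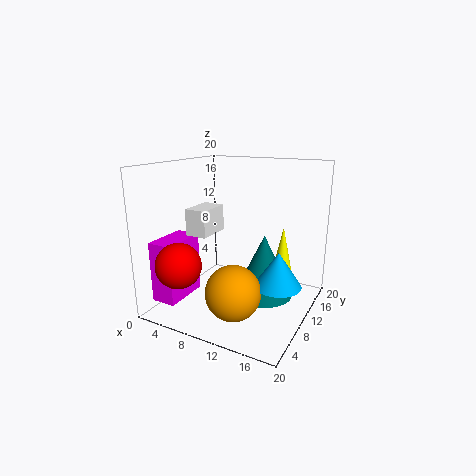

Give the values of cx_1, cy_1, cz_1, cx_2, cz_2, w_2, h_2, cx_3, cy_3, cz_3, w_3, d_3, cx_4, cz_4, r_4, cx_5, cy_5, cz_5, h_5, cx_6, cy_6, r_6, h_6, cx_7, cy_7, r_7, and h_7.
cx_1 = 12.5; cy_1 = 4; cz_1 = 5; cx_2 = 0.5; cz_2 = 1.5; w_2 = 3.5; h_2 = 8.5; cx_3 = 8.5; cy_3 = 0.5; cz_3 = 13; w_3 = 2.5; d_3 = 4; cx_4 = 5; cz_4 = 7.5; r_4 = 3; cx_5 = 17; cy_5 = 7.5; cz_5 = 5.5; h_5 = 4.5; cx_6 = 14; cy_6 = 10; r_6 = 4; h_6 = 8.5; cx_7 = 15; cy_7 = 14.5; r_7 = 1.5; h_7 = 7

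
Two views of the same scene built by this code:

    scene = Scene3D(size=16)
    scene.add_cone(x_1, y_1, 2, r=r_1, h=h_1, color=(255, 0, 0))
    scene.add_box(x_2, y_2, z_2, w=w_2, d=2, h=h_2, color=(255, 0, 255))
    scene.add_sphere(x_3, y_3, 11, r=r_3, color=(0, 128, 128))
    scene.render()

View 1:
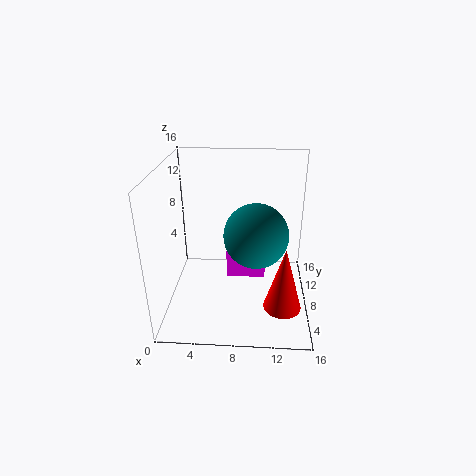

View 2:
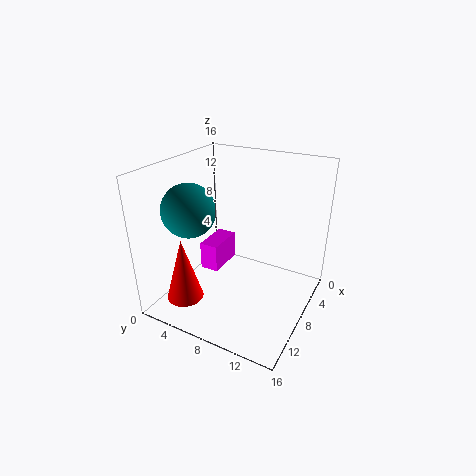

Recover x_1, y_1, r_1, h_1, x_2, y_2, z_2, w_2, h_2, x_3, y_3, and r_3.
x_1 = 13; y_1 = 4; r_1 = 2; h_1 = 7; x_2 = 7; y_2 = 5; z_2 = 5; w_2 = 4; h_2 = 3; x_3 = 10; y_3 = 3; r_3 = 3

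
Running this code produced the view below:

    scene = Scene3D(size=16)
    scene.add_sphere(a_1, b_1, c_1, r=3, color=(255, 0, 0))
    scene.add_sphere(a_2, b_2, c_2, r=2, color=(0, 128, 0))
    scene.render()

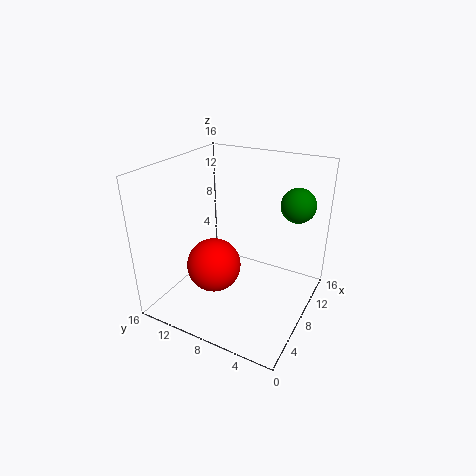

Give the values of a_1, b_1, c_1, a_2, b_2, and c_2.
a_1 = 6; b_1 = 10; c_1 = 5; a_2 = 13; b_2 = 3; c_2 = 11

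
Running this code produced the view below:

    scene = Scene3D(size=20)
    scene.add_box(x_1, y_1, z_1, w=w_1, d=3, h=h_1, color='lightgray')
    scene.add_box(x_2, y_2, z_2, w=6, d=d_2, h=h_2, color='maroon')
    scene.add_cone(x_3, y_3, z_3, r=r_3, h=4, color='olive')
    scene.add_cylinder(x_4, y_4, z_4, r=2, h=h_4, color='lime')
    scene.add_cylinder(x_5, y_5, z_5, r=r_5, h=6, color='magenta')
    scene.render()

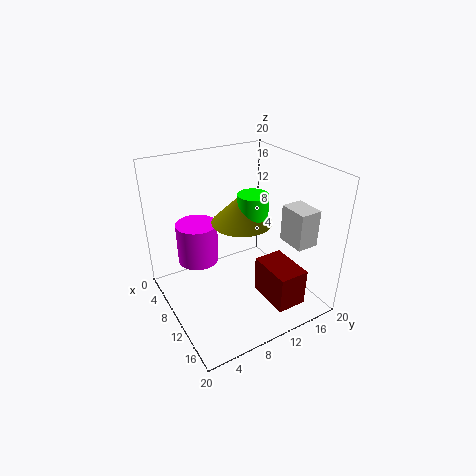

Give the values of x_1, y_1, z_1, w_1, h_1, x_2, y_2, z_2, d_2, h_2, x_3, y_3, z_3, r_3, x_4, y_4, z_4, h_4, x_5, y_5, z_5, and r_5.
x_1 = 13, y_1 = 15, z_1 = 10, w_1 = 4, h_1 = 5, x_2 = 13, y_2 = 11, z_2 = 3, d_2 = 4, h_2 = 5, x_3 = 11, y_3 = 10, z_3 = 13, r_3 = 4, x_4 = 12, y_4 = 11, z_4 = 14, h_4 = 3, x_5 = 5, y_5 = 6, z_5 = 5, r_5 = 3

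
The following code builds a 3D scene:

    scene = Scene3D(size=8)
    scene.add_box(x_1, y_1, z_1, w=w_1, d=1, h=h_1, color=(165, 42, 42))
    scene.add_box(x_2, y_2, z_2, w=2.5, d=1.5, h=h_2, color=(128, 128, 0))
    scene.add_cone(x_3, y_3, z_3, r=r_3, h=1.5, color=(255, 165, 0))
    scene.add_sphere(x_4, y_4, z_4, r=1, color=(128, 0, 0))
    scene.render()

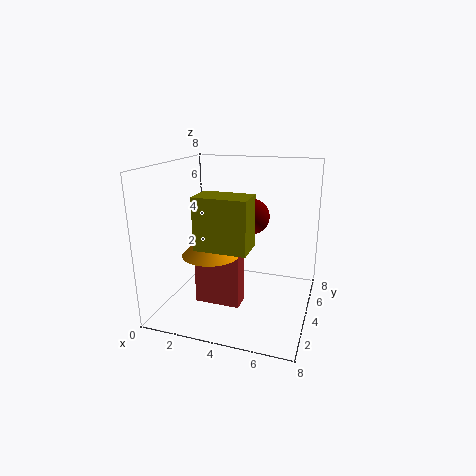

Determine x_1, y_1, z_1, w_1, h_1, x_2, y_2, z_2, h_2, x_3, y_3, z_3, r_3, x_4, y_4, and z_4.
x_1 = 2; y_1 = 2.5; z_1 = 0.5; w_1 = 2.5; h_1 = 3; x_2 = 3; y_2 = 0.5; z_2 = 4.5; h_2 = 2.5; x_3 = 3; y_3 = 2.5; z_3 = 3.5; r_3 = 1.5; x_4 = 4.5; y_4 = 5; z_4 = 5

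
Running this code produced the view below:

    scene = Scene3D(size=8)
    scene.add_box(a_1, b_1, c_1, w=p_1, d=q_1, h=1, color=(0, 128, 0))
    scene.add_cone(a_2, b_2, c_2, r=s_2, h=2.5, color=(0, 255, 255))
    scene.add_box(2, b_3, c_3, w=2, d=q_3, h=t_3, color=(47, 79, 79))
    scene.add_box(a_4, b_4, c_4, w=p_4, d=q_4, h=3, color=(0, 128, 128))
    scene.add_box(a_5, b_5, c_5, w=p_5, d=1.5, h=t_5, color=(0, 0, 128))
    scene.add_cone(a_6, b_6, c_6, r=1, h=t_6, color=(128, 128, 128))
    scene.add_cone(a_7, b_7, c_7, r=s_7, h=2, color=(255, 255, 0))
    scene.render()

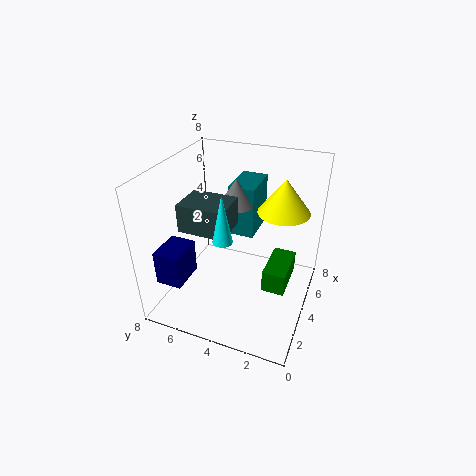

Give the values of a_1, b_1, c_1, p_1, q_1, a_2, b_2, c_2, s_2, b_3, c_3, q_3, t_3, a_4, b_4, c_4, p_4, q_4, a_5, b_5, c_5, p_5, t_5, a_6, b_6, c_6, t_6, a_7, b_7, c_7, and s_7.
a_1 = 0.5
b_1 = 0.5
c_1 = 4
p_1 = 2
q_1 = 1
a_2 = 2
b_2 = 4
c_2 = 5
s_2 = 0.5
b_3 = 4
c_3 = 5
q_3 = 2.5
t_3 = 1.5
a_4 = 5
b_4 = 3.5
c_4 = 3.5
p_4 = 2.5
q_4 = 1.5
a_5 = 1.5
b_5 = 6.5
c_5 = 1.5
p_5 = 2
t_5 = 2
a_6 = 5
b_6 = 4.5
c_6 = 5.5
t_6 = 1.5
a_7 = 6
b_7 = 2
c_7 = 5
s_7 = 1.5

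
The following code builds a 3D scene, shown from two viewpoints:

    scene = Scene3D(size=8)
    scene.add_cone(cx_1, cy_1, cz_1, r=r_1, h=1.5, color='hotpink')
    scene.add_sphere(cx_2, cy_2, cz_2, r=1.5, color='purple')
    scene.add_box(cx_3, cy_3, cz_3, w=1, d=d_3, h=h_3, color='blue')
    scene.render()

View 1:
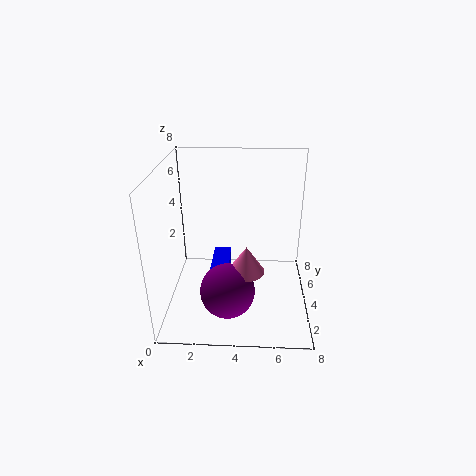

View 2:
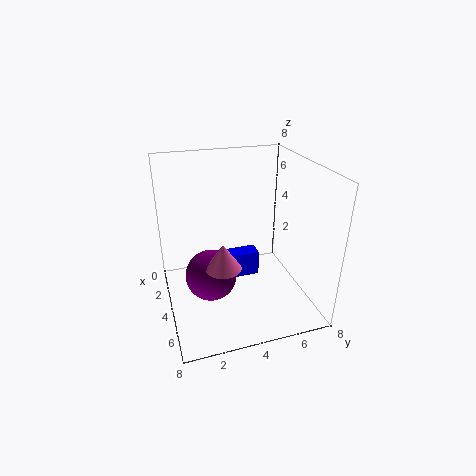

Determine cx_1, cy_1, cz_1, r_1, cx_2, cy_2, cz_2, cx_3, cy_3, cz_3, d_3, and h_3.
cx_1 = 4.5; cy_1 = 3; cz_1 = 2.5; r_1 = 1; cx_2 = 3.5; cy_2 = 2.5; cz_2 = 1.5; cx_3 = 2.5; cy_3 = 3; cz_3 = 1; d_3 = 2.5; h_3 = 1.5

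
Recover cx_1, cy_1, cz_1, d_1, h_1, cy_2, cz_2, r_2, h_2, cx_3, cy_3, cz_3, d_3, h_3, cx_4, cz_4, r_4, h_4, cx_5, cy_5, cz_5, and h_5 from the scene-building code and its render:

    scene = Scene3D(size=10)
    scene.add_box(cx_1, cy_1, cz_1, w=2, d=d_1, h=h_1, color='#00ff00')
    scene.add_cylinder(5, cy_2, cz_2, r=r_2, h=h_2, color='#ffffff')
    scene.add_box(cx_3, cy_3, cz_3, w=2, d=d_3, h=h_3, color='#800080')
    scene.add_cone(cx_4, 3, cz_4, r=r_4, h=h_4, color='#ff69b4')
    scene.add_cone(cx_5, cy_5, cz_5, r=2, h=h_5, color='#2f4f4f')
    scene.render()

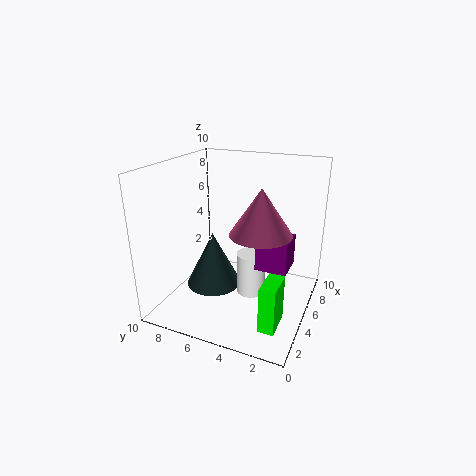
cx_1 = 1
cy_1 = 1
cz_1 = 1
d_1 = 1
h_1 = 3
cy_2 = 4
cz_2 = 1
r_2 = 1
h_2 = 3
cx_3 = 3
cy_3 = 1
cz_3 = 4
d_3 = 2
h_3 = 2
cx_4 = 4
cz_4 = 6
r_4 = 2
h_4 = 3
cx_5 = 5
cy_5 = 7
cz_5 = 1
h_5 = 4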